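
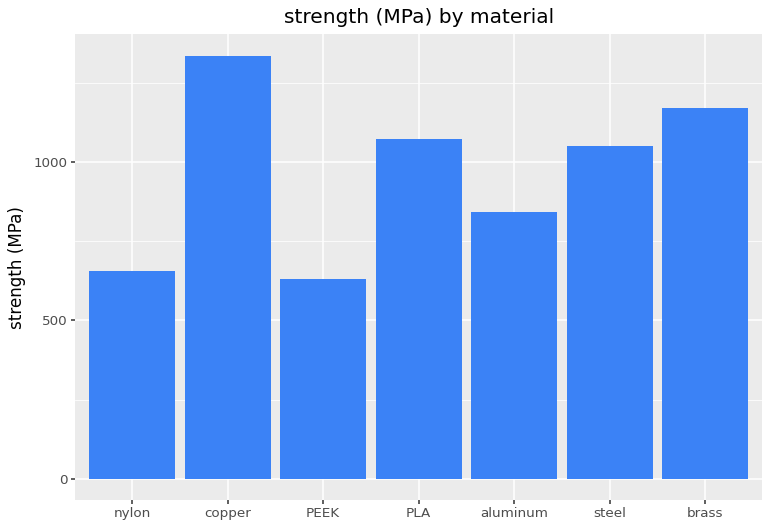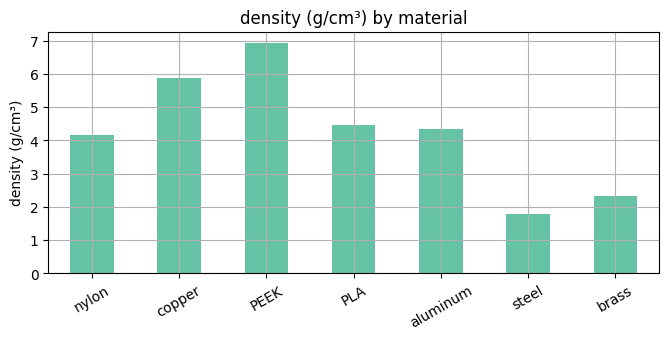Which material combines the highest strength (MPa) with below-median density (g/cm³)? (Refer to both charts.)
brass

Chart 2 median density (g/cm³) ≈ 4; below-median materials: nylon, steel, brass. Among those, brass has the highest strength (MPa) (≈ 1200).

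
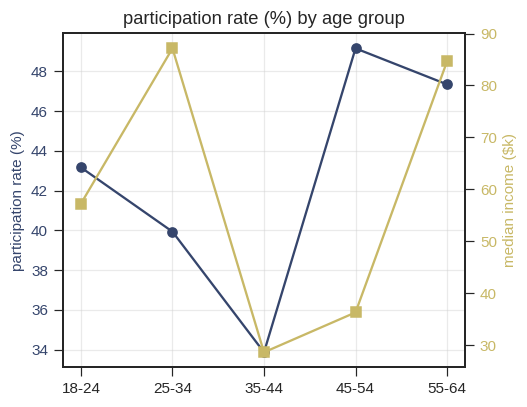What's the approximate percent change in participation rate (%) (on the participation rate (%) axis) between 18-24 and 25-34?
≈ -9.1%

18-24 ≈ 44, 25-34 ≈ 40; (40 − 44) / 44 ≈ -9.1%.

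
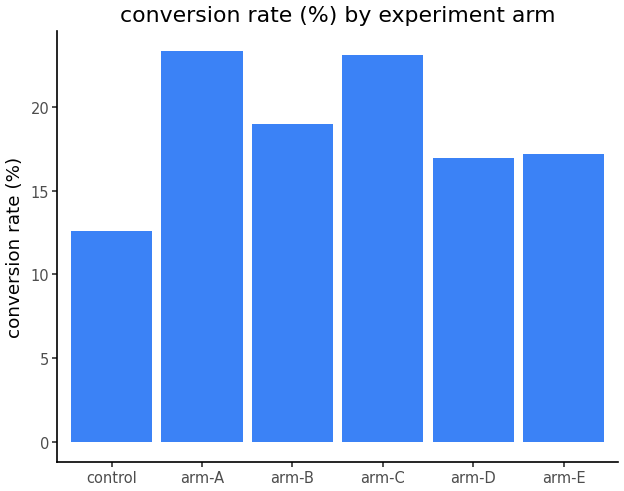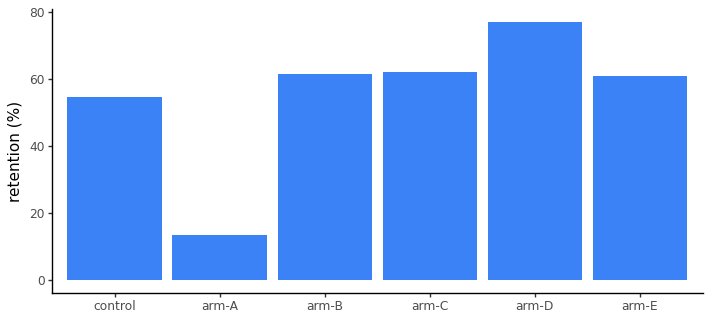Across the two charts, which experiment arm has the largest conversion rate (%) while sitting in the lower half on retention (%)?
Chart 2 median retention (%) ≈ 60; below-median experiment arms: control, arm-A, arm-E. Among those, arm-A has the highest conversion rate (%) (≈ 25).

arm-A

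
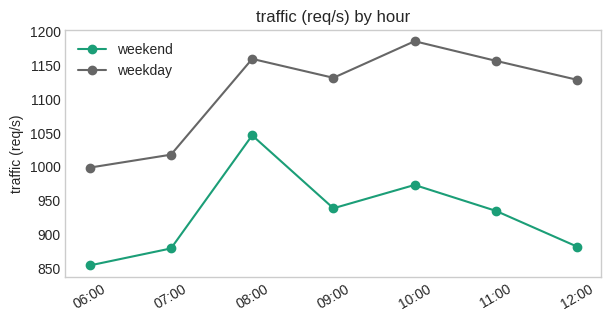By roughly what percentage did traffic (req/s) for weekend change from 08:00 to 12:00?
08:00 ≈ 1050, 12:00 ≈ 900; (900 − 1050) / 1050 ≈ -14.3%.

≈ -14.3%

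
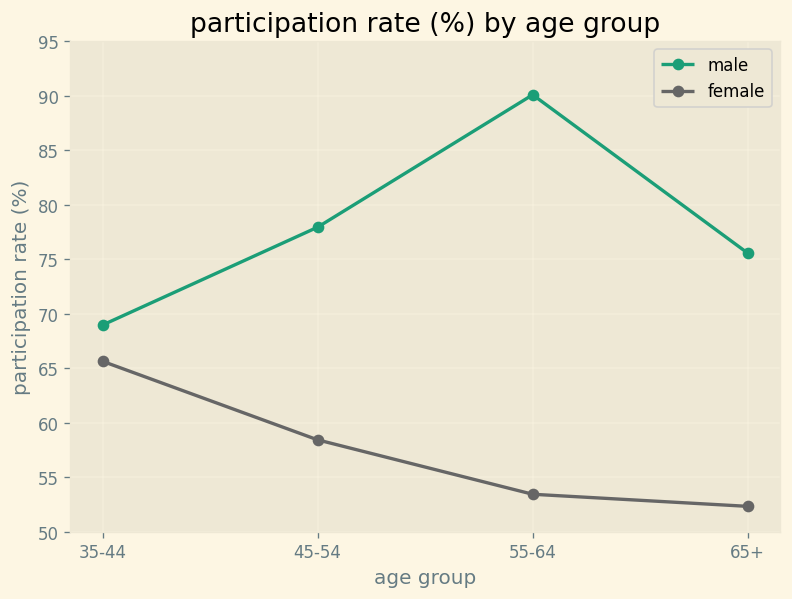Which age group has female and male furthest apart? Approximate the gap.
55-64: female ≈ 55, male ≈ 90 → gap ≈ 35. Next-largest (65+) is only ≈ 25.

55-64, ≈ 35 %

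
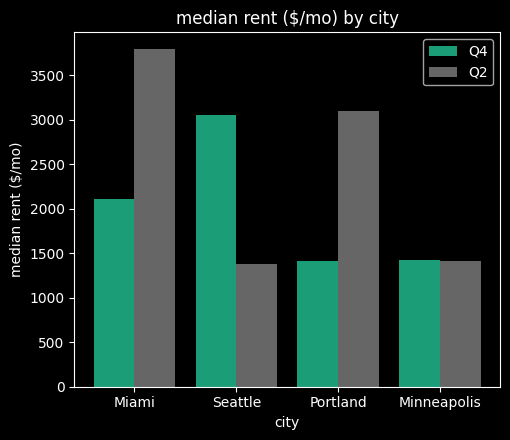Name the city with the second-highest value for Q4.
Top 3 for Q4: Seattle ≈ 3000, Miami ≈ 2000, Minneapolis ≈ 1500.

Miami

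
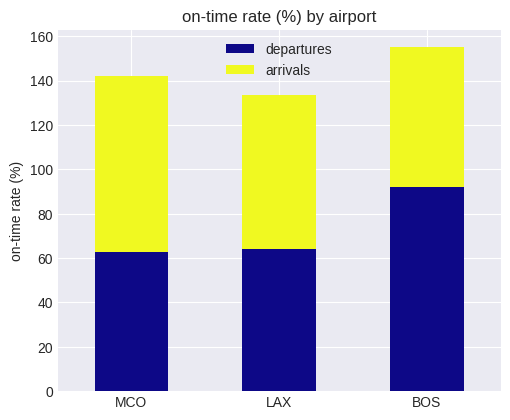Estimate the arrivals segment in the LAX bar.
≈ 80

arrivals top ≈ 140, bottom ≈ 60; segment ≈ 80.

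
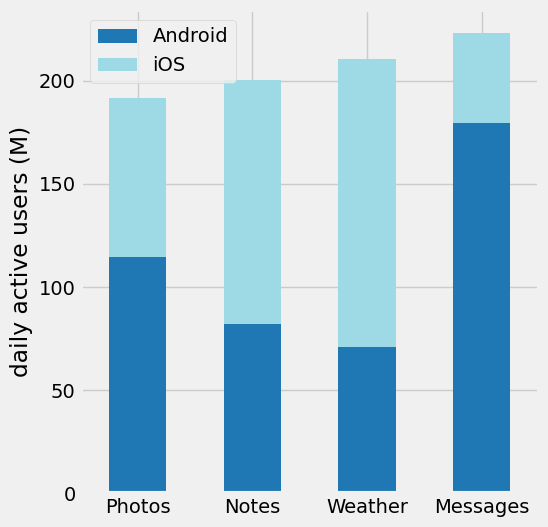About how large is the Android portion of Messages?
≈ 180

Android top ≈ 180, bottom ≈ 0; segment ≈ 180.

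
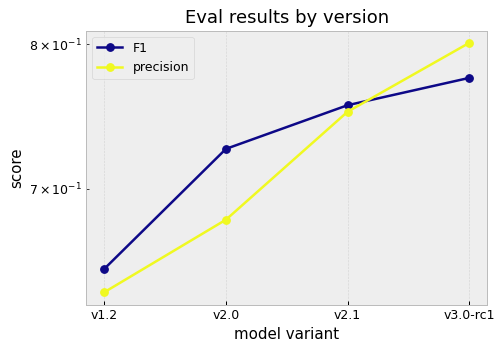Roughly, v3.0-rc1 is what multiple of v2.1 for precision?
v3.0-rc1 ≈ 0.80, v2.1 ≈ 0.76; 0.80/0.76 ≈ 1.05.

≈ 1.05×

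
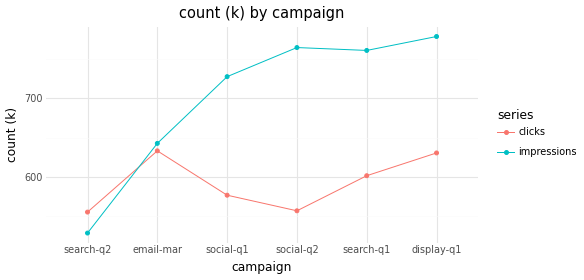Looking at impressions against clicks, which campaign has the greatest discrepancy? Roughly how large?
social-q2, ≈ 225 k

social-q2: impressions ≈ 775, clicks ≈ 550 → gap ≈ 225. Next-largest (search-q1) is only ≈ 150.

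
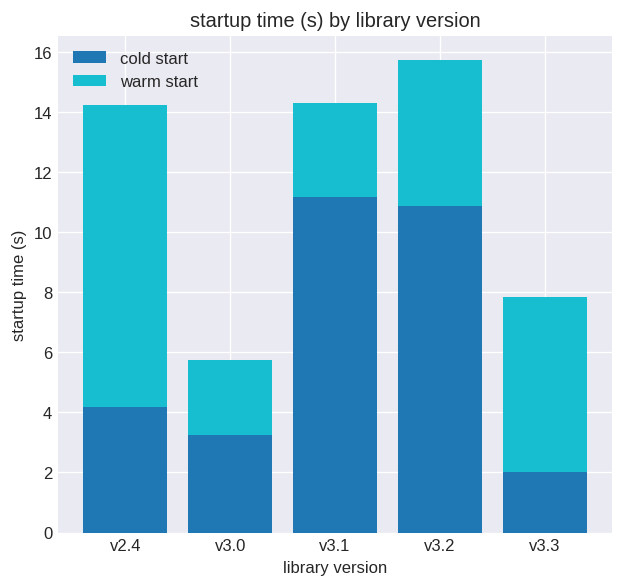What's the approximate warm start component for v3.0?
≈ 2

warm start top ≈ 6, bottom ≈ 4; segment ≈ 2.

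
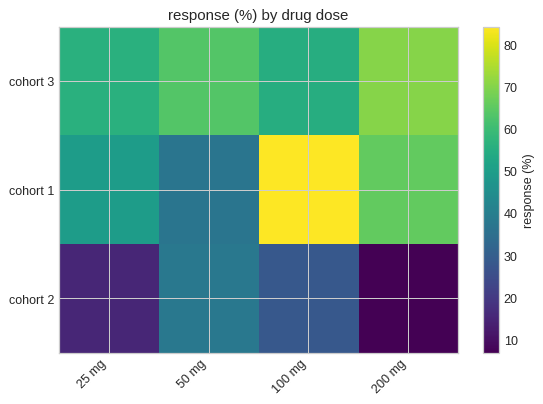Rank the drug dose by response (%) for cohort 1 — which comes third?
Top 4 for cohort 1: 100 mg ≈ 80, 200 mg ≈ 70, 25 mg ≈ 50, 50 mg ≈ 40.

25 mg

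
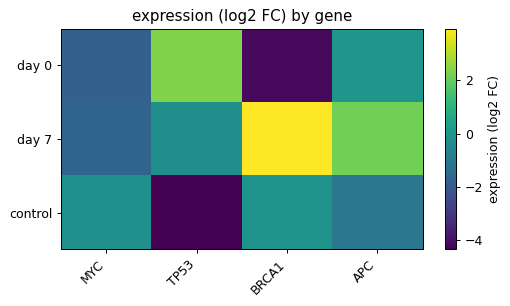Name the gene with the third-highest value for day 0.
Top 4 for day 0: TP53 ≈ 2, APC ≈ 0, MYC ≈ -2, BRCA1 ≈ -4.

MYC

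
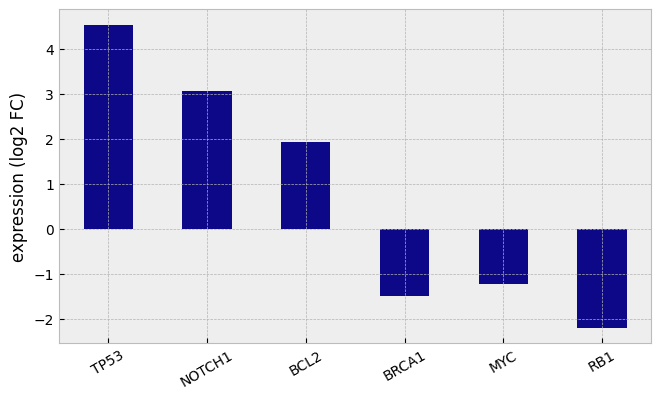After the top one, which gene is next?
NOTCH1

Top 3: TP53 ≈ 5, NOTCH1 ≈ 3, BCL2 ≈ 2.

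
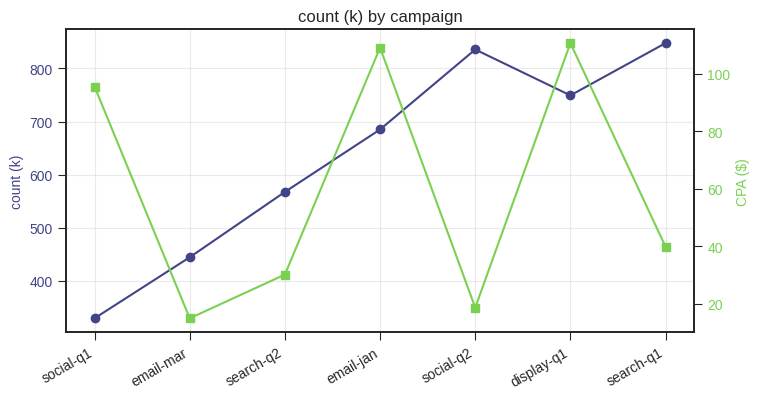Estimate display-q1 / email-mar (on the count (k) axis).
≈ 1.67×

display-q1 ≈ 750, email-mar ≈ 450; 750/450 ≈ 1.67.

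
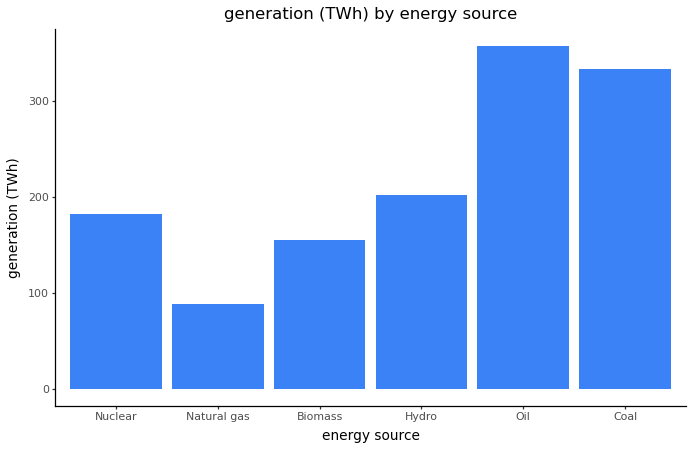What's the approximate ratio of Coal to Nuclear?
≈ 1.75×

Coal ≈ 350, Nuclear ≈ 200; 350/200 ≈ 1.75.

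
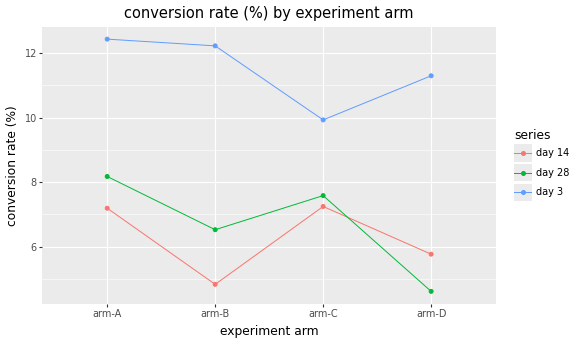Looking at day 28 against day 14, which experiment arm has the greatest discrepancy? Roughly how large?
arm-B, ≈ 2 %

arm-B: day 28 ≈ 7, day 14 ≈ 5 → gap ≈ 2. Next-largest (arm-D) is only ≈ 1.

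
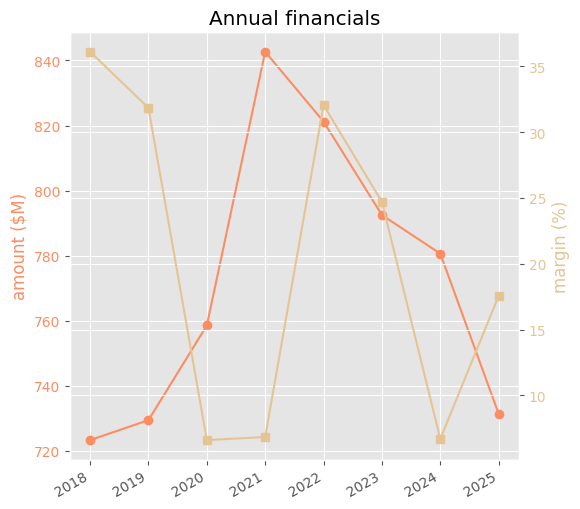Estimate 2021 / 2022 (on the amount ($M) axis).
≈ 1.02×

2021 ≈ 840, 2022 ≈ 820; 840/820 ≈ 1.02.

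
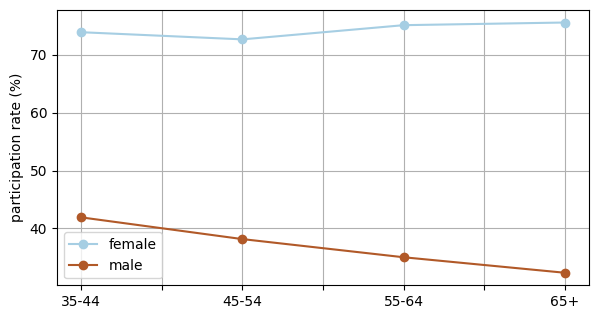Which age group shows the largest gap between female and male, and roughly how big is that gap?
65+: female ≈ 75, male ≈ 30 → gap ≈ 45. Next-largest (55-64) is only ≈ 40.

65+, ≈ 45 %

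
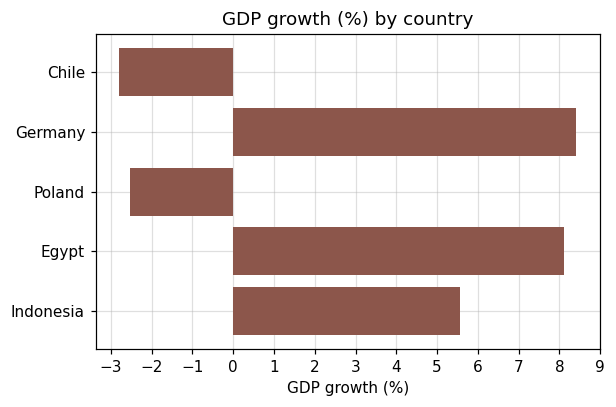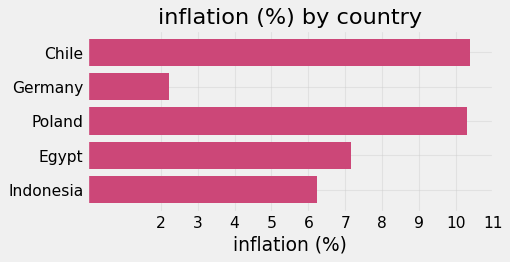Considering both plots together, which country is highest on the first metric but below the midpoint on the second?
Germany

Chart 2 median inflation (%) ≈ 7; below-median countries: Germany, Indonesia. Among those, Germany has the highest GDP growth (%) (≈ 8).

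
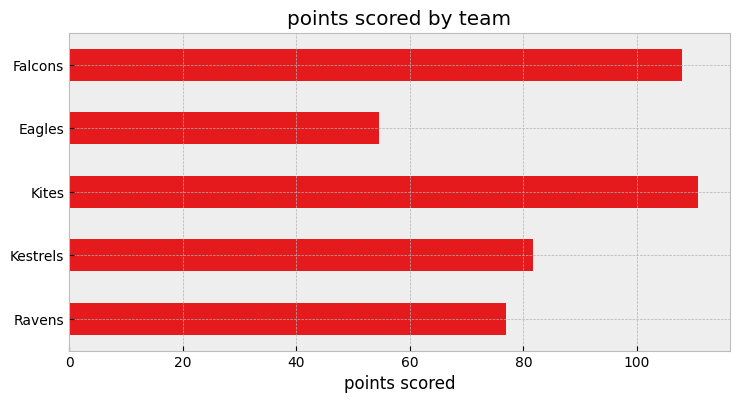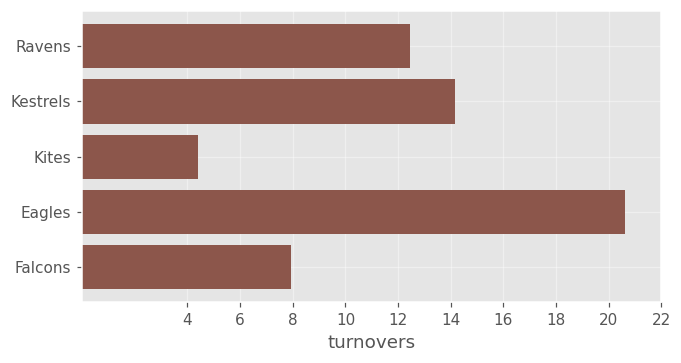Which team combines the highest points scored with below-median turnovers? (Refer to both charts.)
Chart 2 median turnovers ≈ 12; below-median teams: Kites, Falcons. Among those, Kites has the highest points scored (≈ 120).

Kites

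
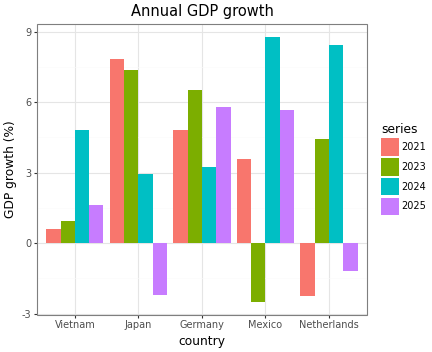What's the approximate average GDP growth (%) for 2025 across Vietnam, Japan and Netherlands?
(2 + -2 + -1) / 3 ≈ 0.

≈ 0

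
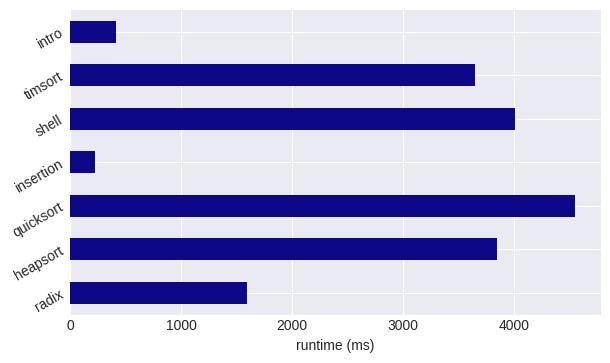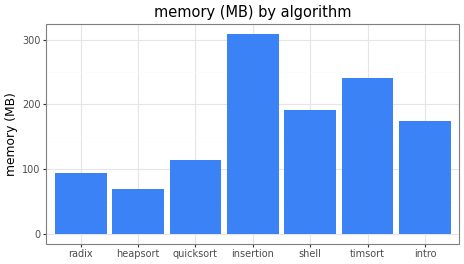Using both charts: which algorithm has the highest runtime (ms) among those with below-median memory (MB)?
Chart 2 median memory (MB) ≈ 150; below-median algorithms: radix, heapsort, quicksort. Among those, quicksort has the highest runtime (ms) (≈ 4500).

quicksort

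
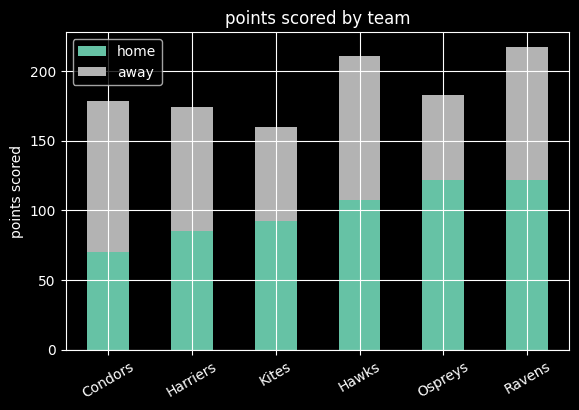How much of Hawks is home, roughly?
home top ≈ 100, bottom ≈ 0; segment ≈ 100.

≈ 100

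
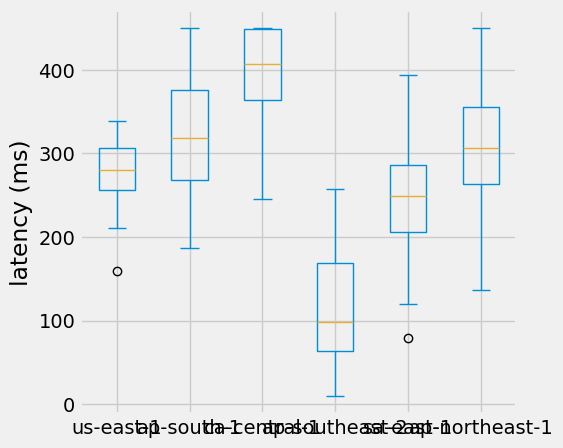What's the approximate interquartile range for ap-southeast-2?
≈ 100

Q3 ≈ 175, Q1 ≈ 75; IQR ≈ 100.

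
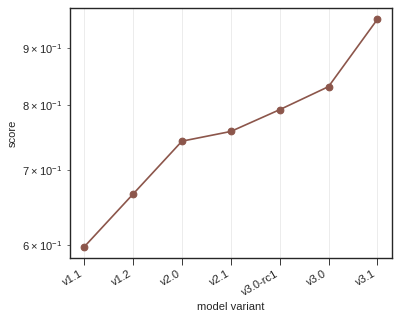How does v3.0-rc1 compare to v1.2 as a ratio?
≈ 1.23×

v3.0-rc1 ≈ 0.80, v1.2 ≈ 0.65; 0.80/0.65 ≈ 1.23.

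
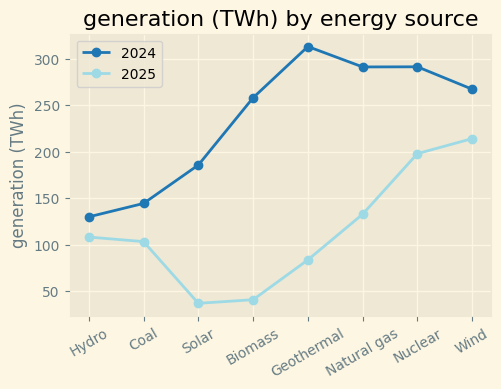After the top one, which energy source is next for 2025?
Top 3 for 2025: Wind ≈ 225, Nuclear ≈ 200, Natural gas ≈ 125.

Nuclear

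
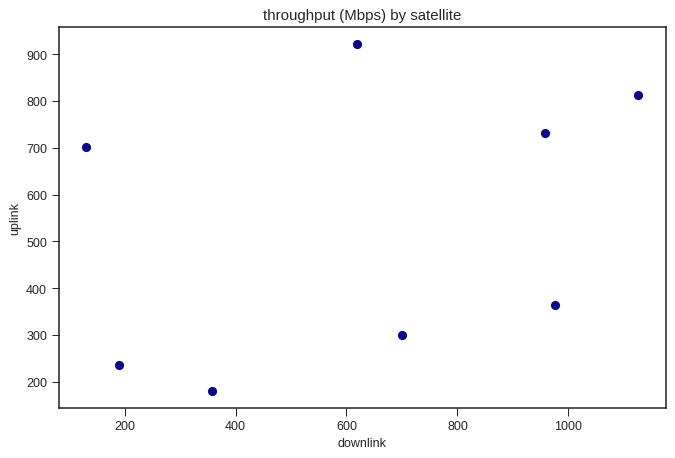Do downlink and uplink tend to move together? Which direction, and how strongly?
Points are positively correlated; weak (|r| ≈ 0.3).

positive, weak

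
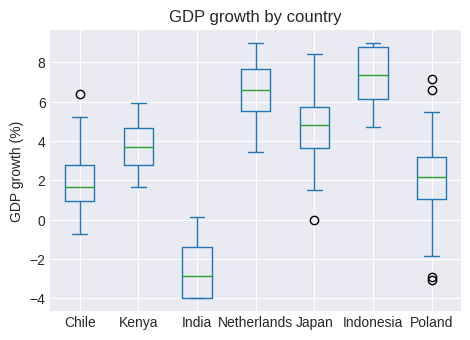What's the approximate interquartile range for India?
≈ 3

Q3 ≈ -1, Q1 ≈ -4; IQR ≈ 3.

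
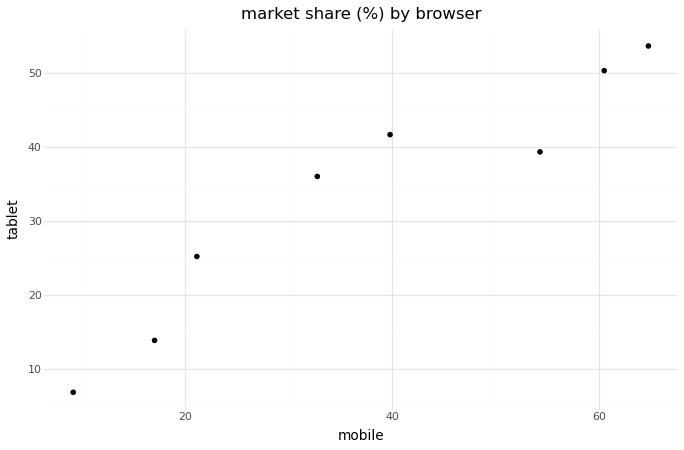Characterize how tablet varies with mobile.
Points are positively correlated; strong (|r| ≈ 1.0).

positive, strong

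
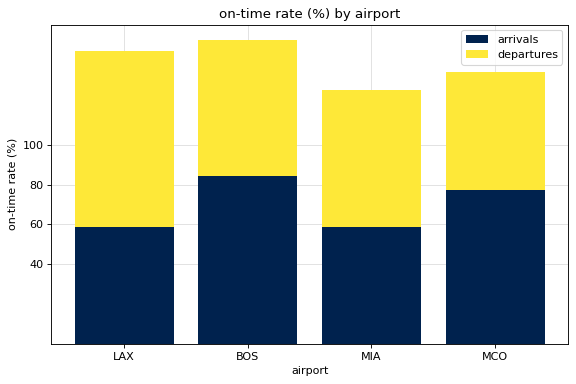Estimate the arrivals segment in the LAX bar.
≈ 60

arrivals top ≈ 60, bottom ≈ 0; segment ≈ 60.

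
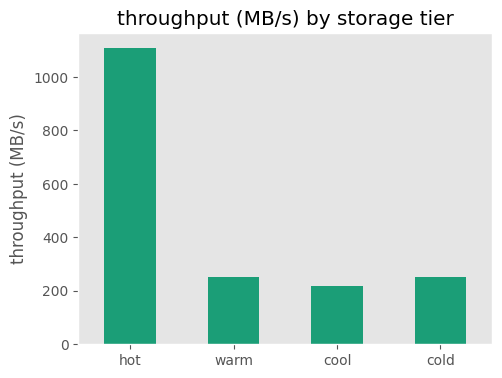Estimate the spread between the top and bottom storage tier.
≈ 900

Max hot ≈ 1100, min cool ≈ 200; range ≈ 900.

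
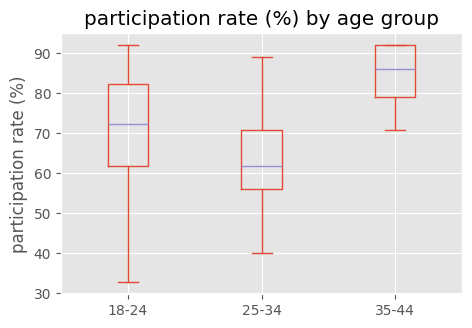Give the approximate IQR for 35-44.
≈ 12

Q3 ≈ 92, Q1 ≈ 80; IQR ≈ 12.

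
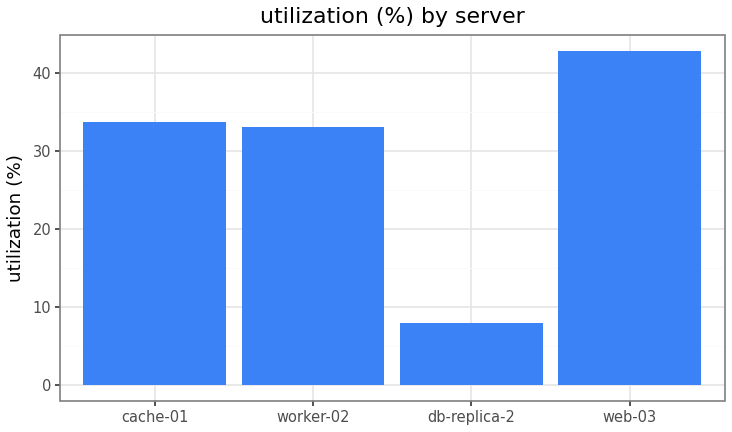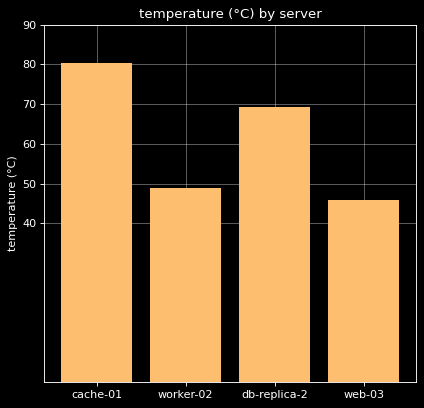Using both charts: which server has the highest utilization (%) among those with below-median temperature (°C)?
web-03

Chart 2 median temperature (°C) ≈ 60; below-median servers: worker-02, web-03. Among those, web-03 has the highest utilization (%) (≈ 45).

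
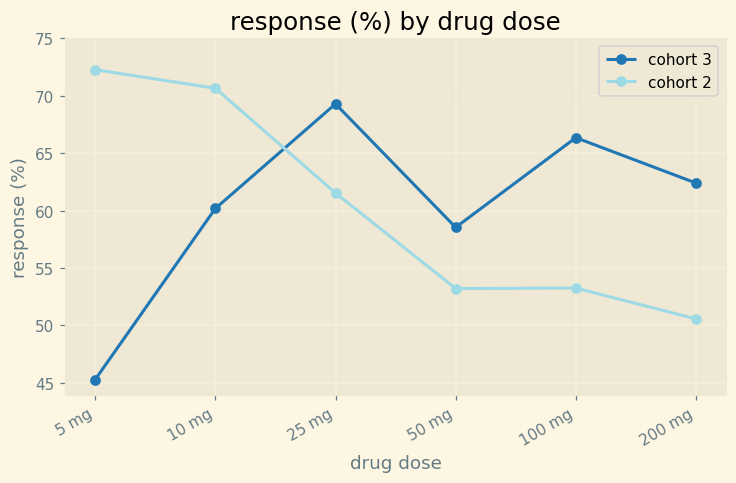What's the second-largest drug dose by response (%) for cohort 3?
100 mg

Top 3 for cohort 3: 25 mg ≈ 70, 100 mg ≈ 65, 200 mg ≈ 60.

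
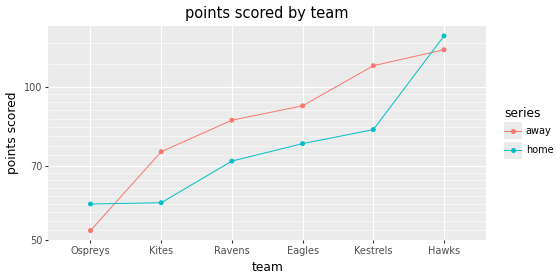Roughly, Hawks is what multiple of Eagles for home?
Hawks ≈ 130, Eagles ≈ 80; 130/80 ≈ 1.62.

≈ 1.62×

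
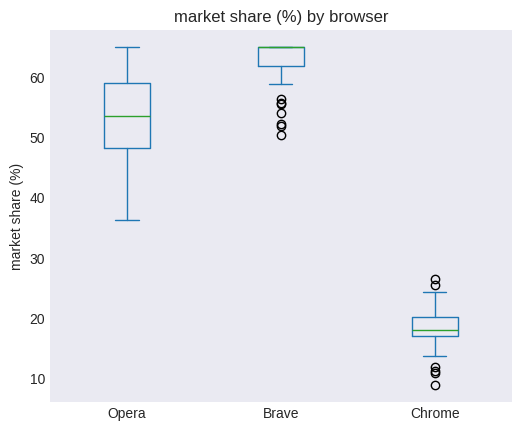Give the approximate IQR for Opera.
Q3 ≈ 60, Q1 ≈ 50; IQR ≈ 10.

≈ 10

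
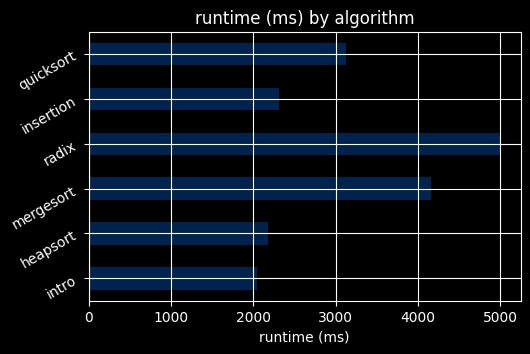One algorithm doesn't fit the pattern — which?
radix ≈ 5000; the rest sit between ≈ 2000 and ≈ 4000.

radix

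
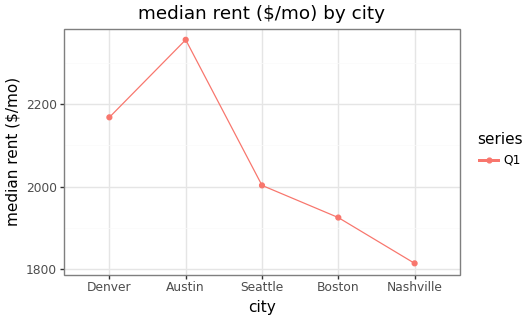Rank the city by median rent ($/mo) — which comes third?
Top 4: Austin ≈ 2350, Denver ≈ 2150, Seattle ≈ 2000, Boston ≈ 1900.

Seattle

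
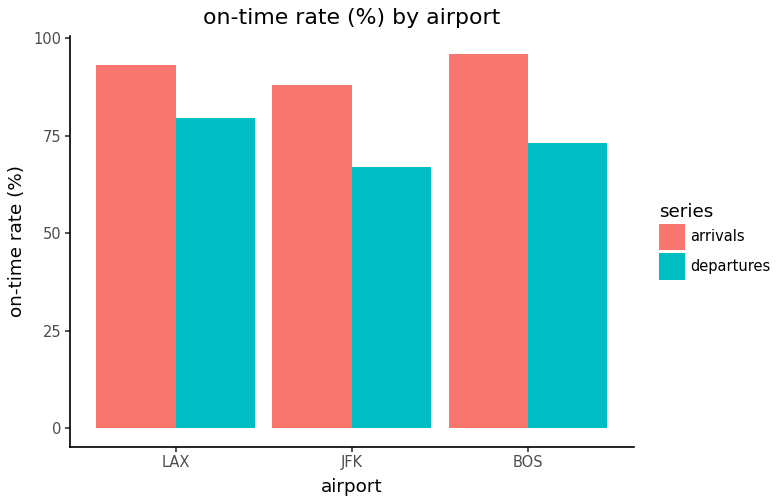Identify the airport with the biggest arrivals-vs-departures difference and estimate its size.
BOS: arrivals ≈ 100, departures ≈ 70 → gap ≈ 30. Next-largest (JFK) is only ≈ 20.

BOS, ≈ 30 %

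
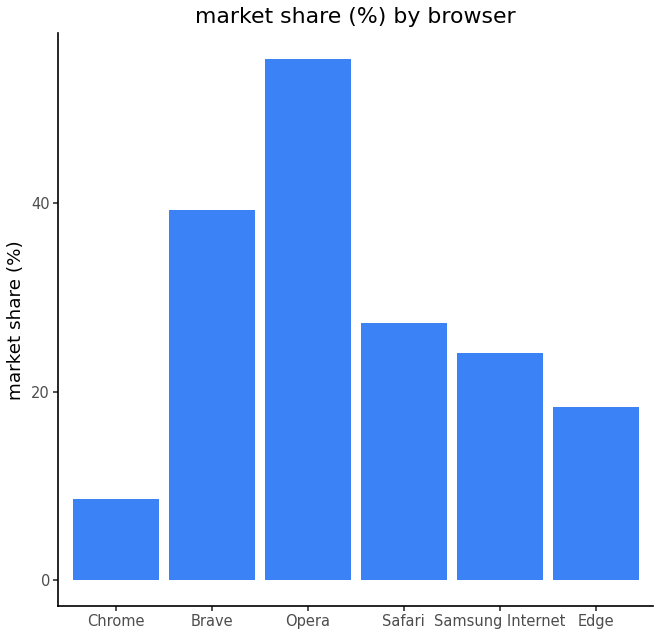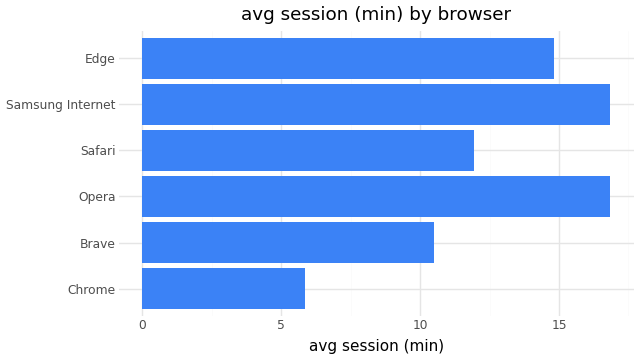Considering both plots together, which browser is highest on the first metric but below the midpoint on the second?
Chart 2 median avg session (min) ≈ 14; below-median browsers: Chrome, Brave, Safari. Among those, Brave has the highest market share (%) (≈ 40).

Brave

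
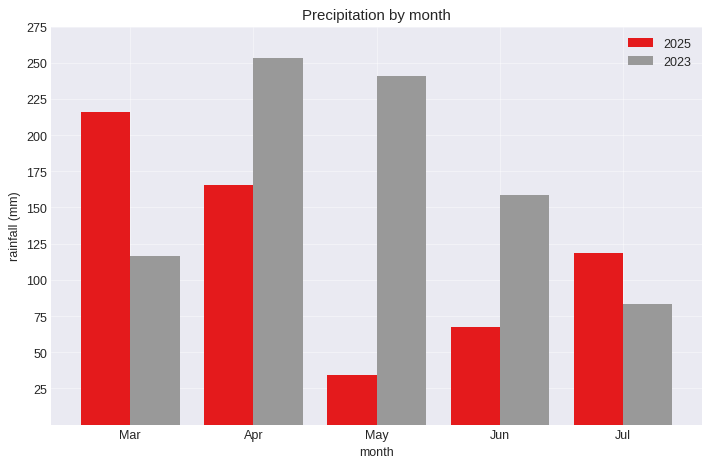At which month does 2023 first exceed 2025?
Apr

Mar: 2023 ≈ 125 vs 2025 ≈ 225 (not yet); Apr: 2023 ≈ 250 vs 2025 ≈ 175 (first crossover).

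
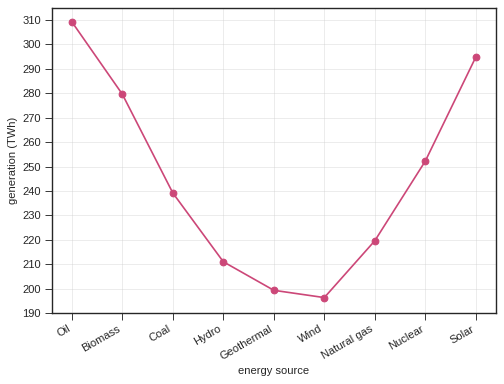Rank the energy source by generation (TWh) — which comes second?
Top 3: Oil ≈ 310, Solar ≈ 290, Biomass ≈ 280.

Solar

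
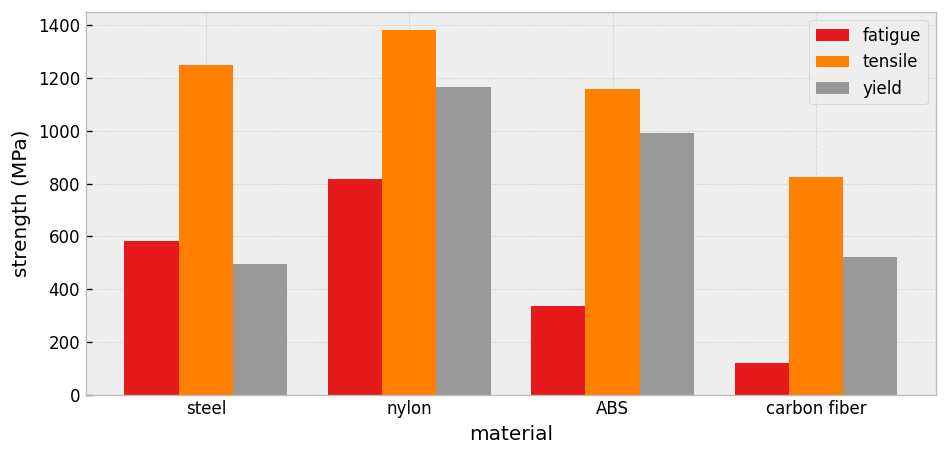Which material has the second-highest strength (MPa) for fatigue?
steel

Top 3 for fatigue: nylon ≈ 800, steel ≈ 600, ABS ≈ 400.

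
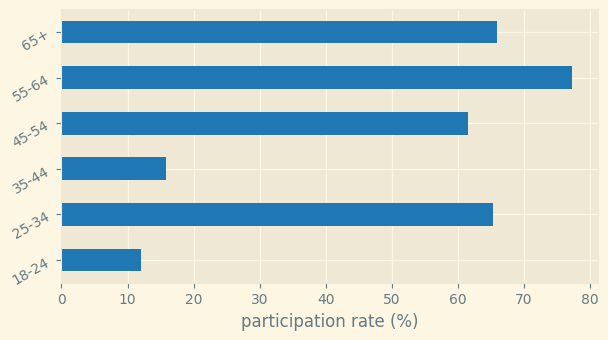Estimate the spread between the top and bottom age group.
Max 55-64 ≈ 80, min 18-24 ≈ 10; range ≈ 70.

≈ 70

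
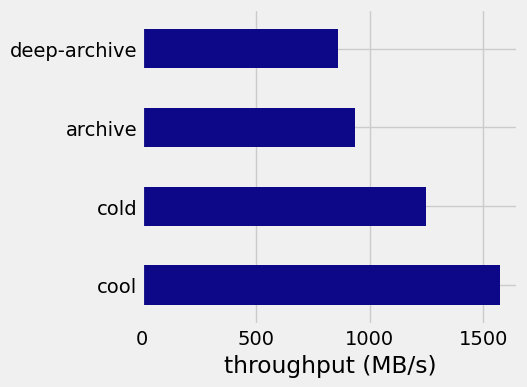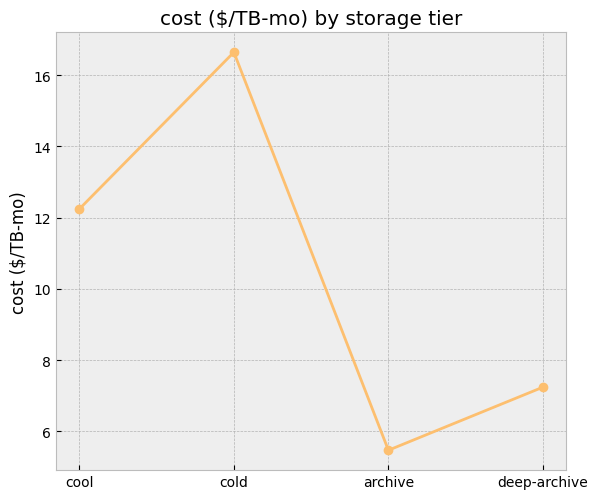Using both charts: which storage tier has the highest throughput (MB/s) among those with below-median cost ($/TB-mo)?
archive

Chart 2 median cost ($/TB-mo) ≈ 10; below-median storage tiers: archive, deep-archive. Among those, archive has the highest throughput (MB/s) (≈ 1000).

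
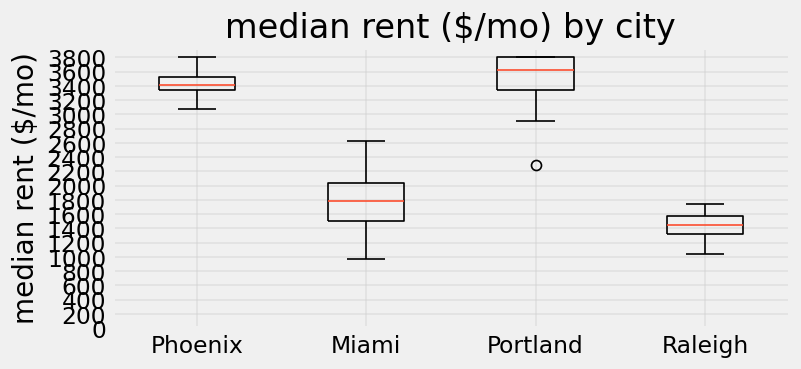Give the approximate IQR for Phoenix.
Q3 ≈ 3600, Q1 ≈ 3400; IQR ≈ 200.

≈ 200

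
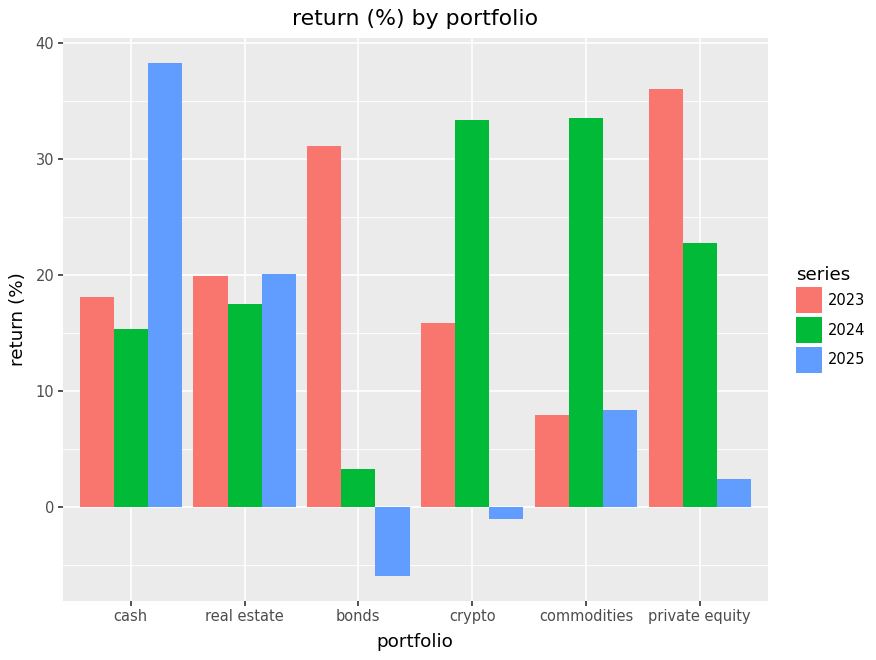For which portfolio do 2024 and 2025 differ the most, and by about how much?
crypto, ≈ 35 %

crypto: 2024 ≈ 35, 2025 ≈ 0 → gap ≈ 35. Next-largest (commodities) is only ≈ 25.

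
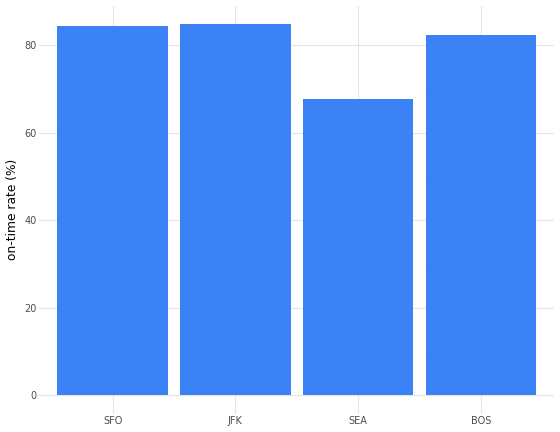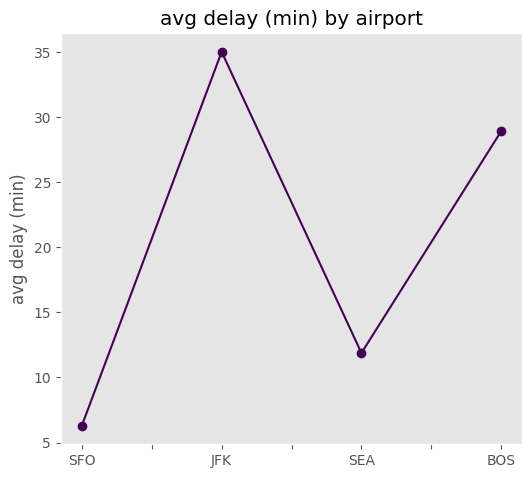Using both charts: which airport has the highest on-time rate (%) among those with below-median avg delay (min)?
SFO

Chart 2 median avg delay (min) ≈ 20; below-median airports: SFO, SEA. Among those, SFO has the highest on-time rate (%) (≈ 80).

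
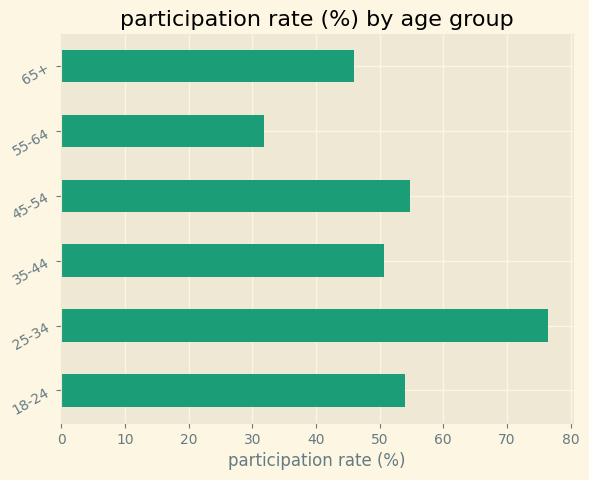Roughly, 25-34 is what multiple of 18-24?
≈ 1.6×

25-34 ≈ 80, 18-24 ≈ 50; 80/50 ≈ 1.6.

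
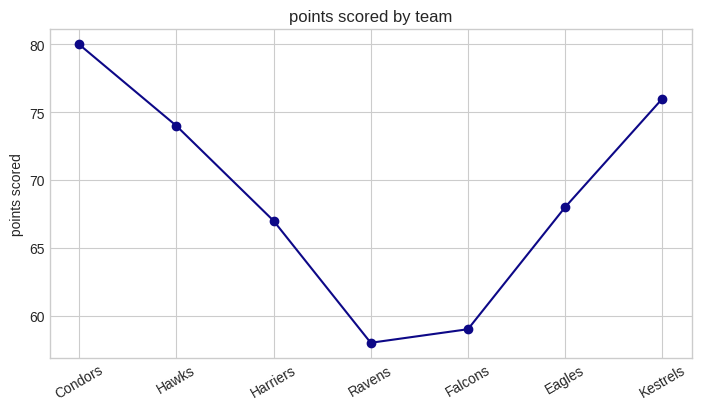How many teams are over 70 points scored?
3

Above 70: Condors, Hawks, Kestrels.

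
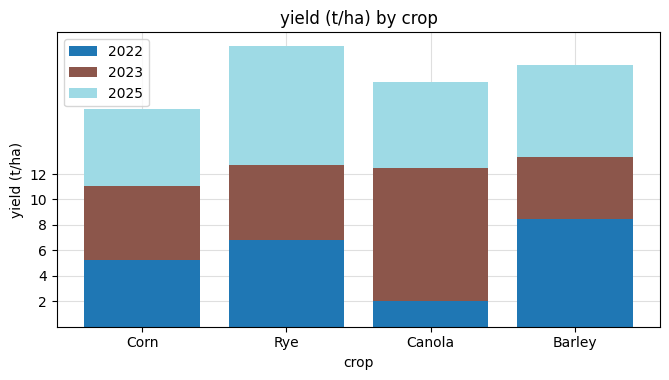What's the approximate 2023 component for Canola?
≈ 10

2023 top ≈ 12, bottom ≈ 2; segment ≈ 10.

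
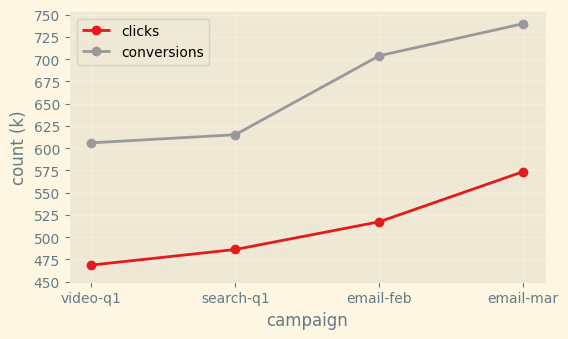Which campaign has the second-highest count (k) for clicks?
Top 3 for clicks: email-mar ≈ 575, email-feb ≈ 525, search-q1 ≈ 475.

email-feb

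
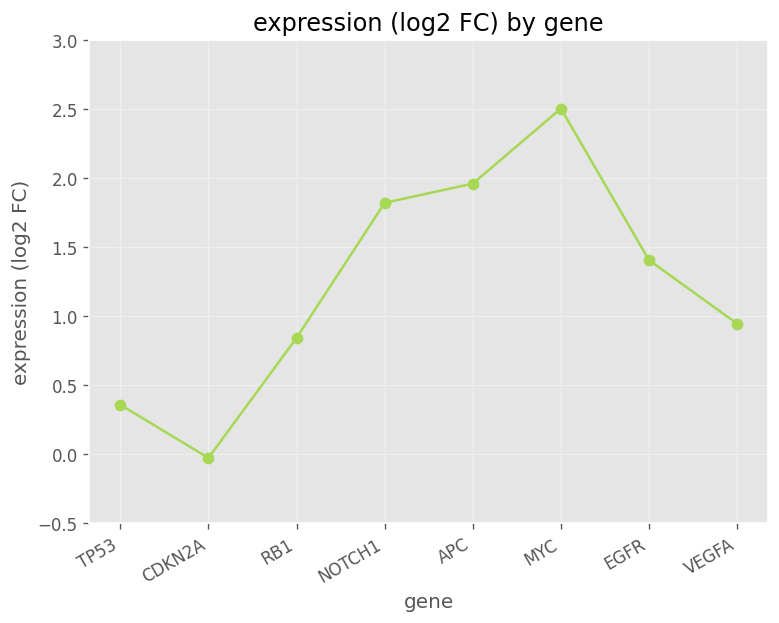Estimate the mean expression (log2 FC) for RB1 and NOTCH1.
(1.0 + 2.0) / 2 ≈ 1.5.

≈ 1.5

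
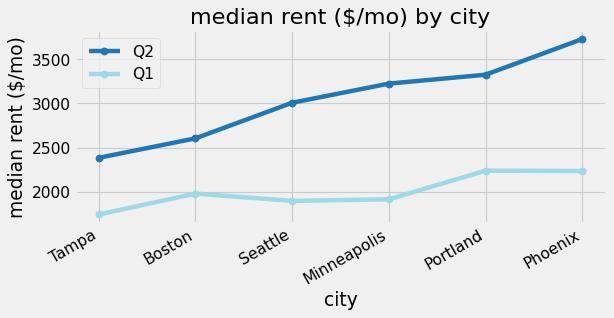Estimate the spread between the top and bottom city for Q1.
≈ 400

Max Portland ≈ 2200, min Tampa ≈ 1800; range ≈ 400.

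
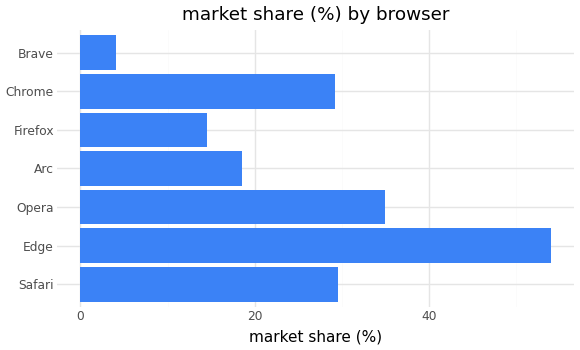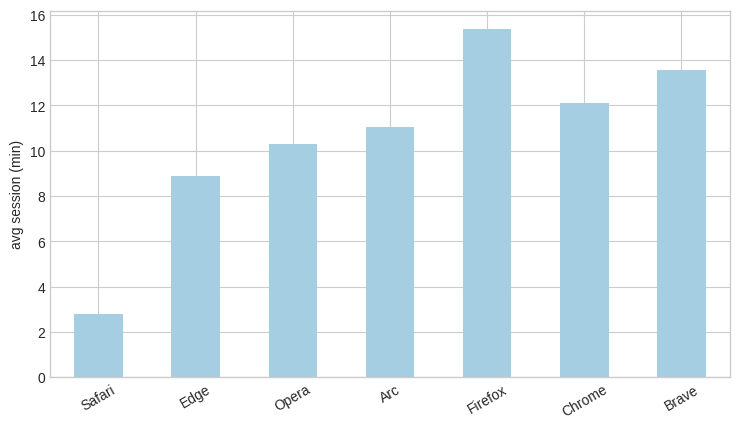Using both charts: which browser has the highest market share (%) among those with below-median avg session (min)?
Edge

Chart 2 median avg session (min) ≈ 12; below-median browsers: Safari, Edge, Opera. Among those, Edge has the highest market share (%) (≈ 55).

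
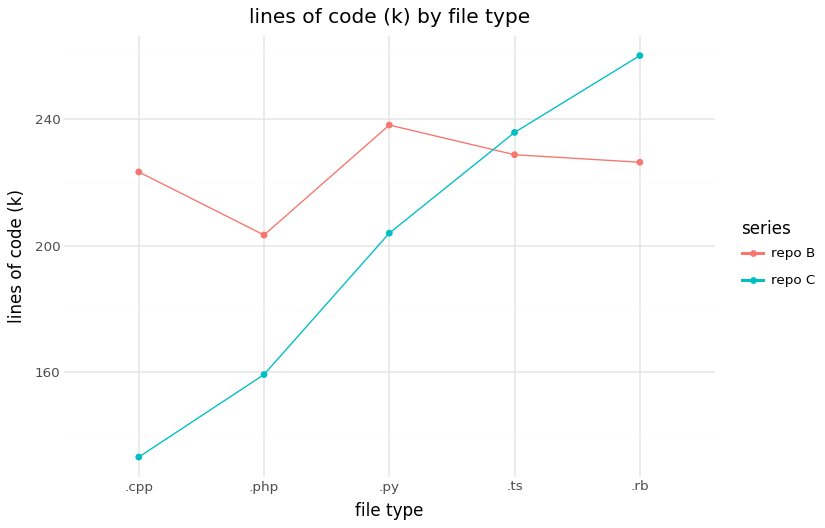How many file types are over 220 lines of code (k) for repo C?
Above 220: .ts, .rb.

2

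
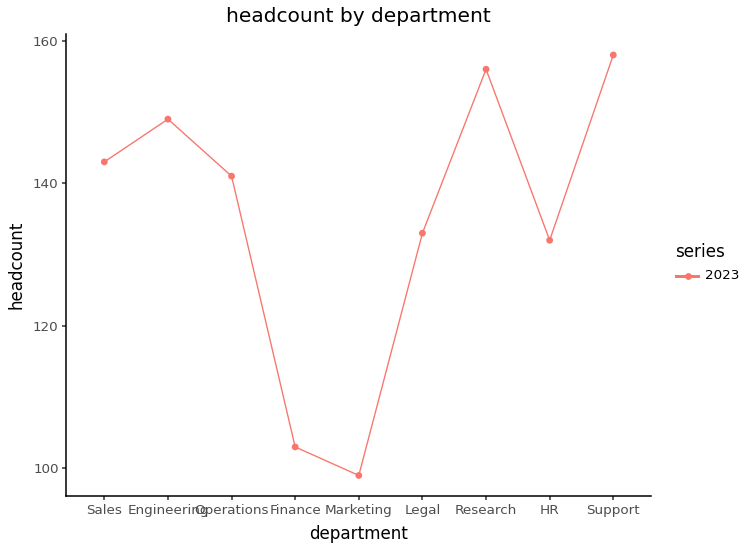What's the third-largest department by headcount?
Top 4: Support ≈ 160, Research ≈ 155, Engineering ≈ 150, Sales ≈ 145.

Engineering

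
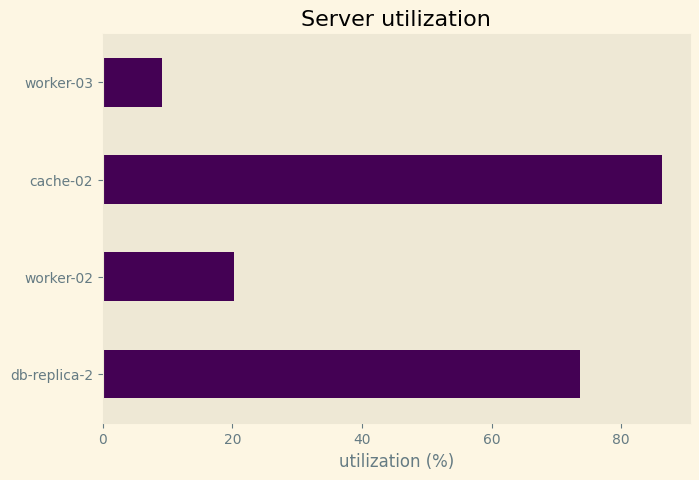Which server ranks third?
Top 4: cache-02 ≈ 90, db-replica-2 ≈ 70, worker-02 ≈ 20, worker-03 ≈ 10.

worker-02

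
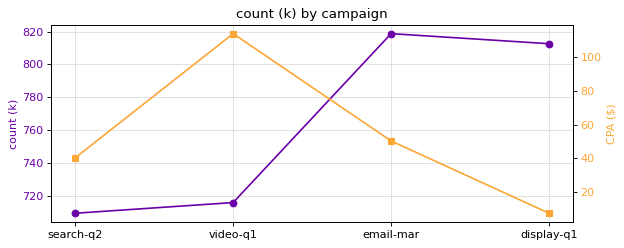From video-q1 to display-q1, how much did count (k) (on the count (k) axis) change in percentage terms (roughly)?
video-q1 ≈ 720, display-q1 ≈ 810; (810 − 720) / 720 ≈ +12.5%.

≈ +12.5%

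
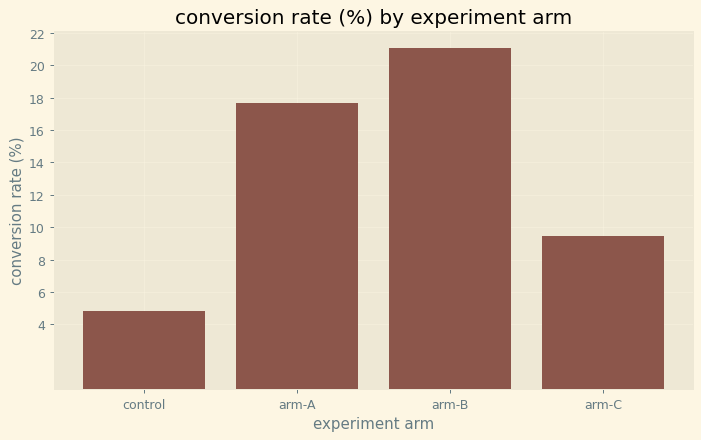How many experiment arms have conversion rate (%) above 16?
Above 16: arm-A, arm-B.

2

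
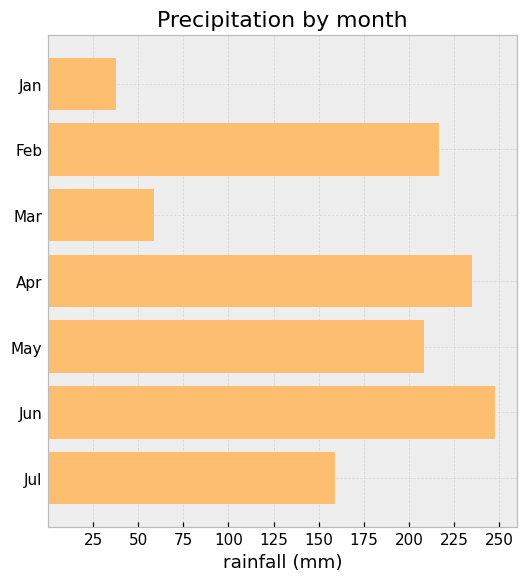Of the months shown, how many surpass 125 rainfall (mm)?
5

Above 125: Feb, Apr, May, Jun, Jul.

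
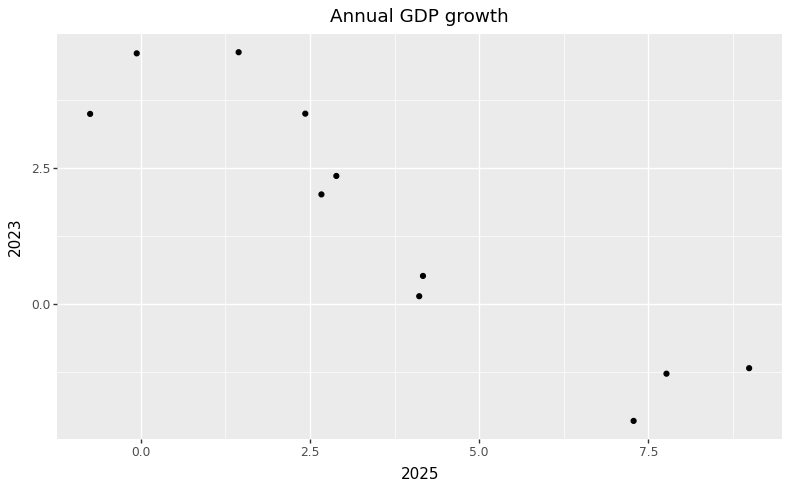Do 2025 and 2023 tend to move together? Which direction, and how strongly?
Points are negatively correlated; strong (|r| ≈ 0.9).

negative, strong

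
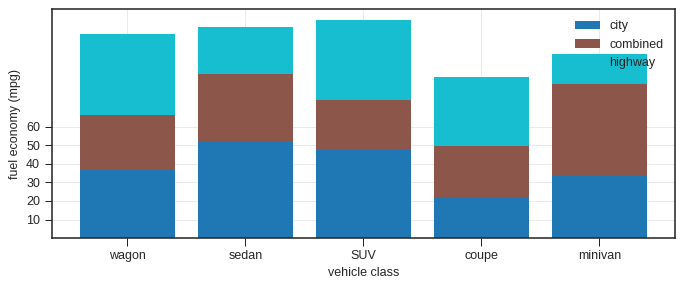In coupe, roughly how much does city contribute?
city top ≈ 20, bottom ≈ 0; segment ≈ 20.

≈ 20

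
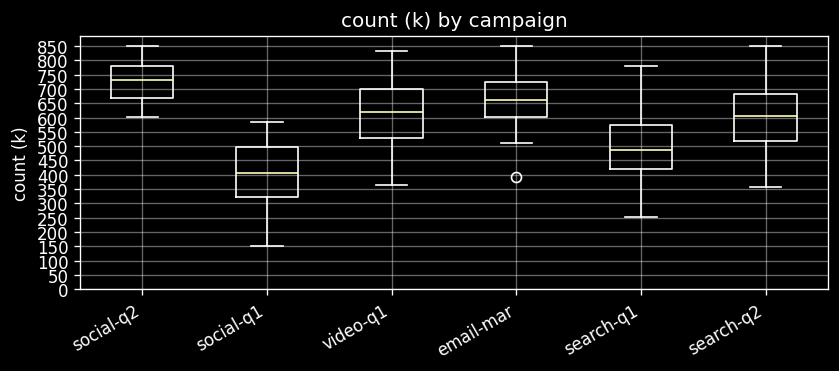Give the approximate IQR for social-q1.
≈ 200

Q3 ≈ 500, Q1 ≈ 300; IQR ≈ 200.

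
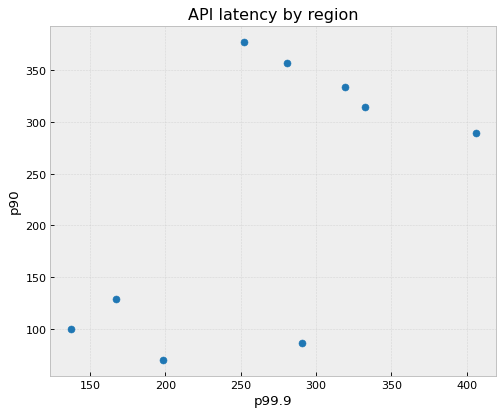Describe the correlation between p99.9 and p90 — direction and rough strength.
Points are positively correlated; moderate (|r| ≈ 0.6).

positive, moderate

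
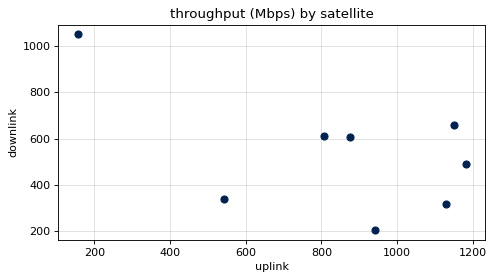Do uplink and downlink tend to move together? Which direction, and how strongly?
negative, moderate

Points are negatively correlated; moderate (|r| ≈ 0.6).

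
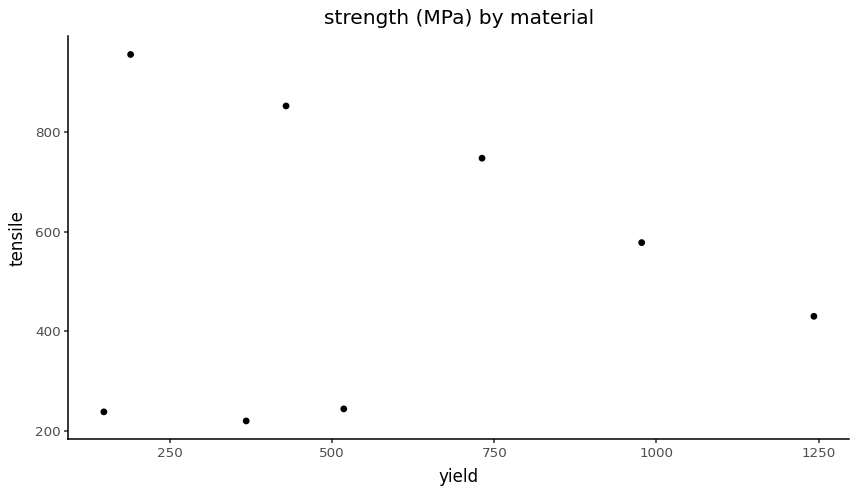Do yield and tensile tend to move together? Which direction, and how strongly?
Points are roughly uncorrelated; weak (|r| ≈ 0.0).

no clear correlation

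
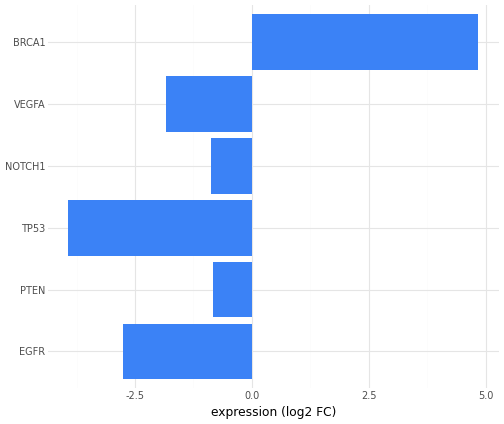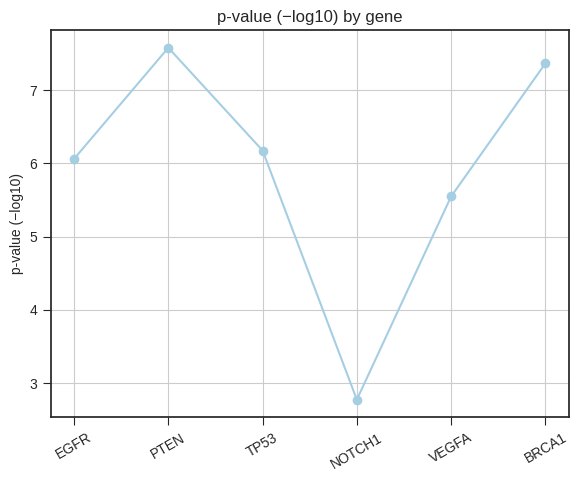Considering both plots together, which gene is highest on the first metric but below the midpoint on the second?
Chart 2 median p-value (−log10) ≈ 6; below-median genes: EGFR, NOTCH1, VEGFA. Among those, NOTCH1 has the highest expression (log2 FC) (≈ -1).

NOTCH1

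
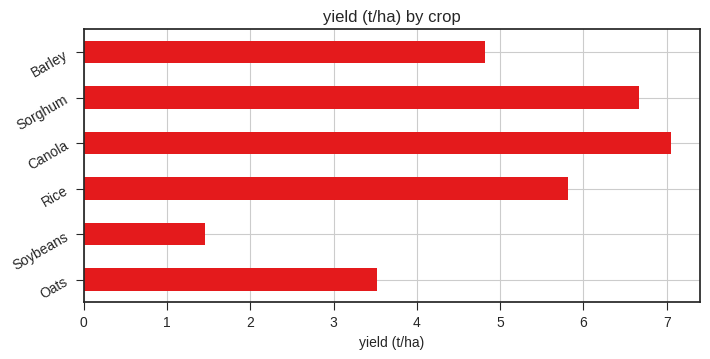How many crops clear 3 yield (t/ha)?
5

Above 3: Oats, Rice, Canola, Sorghum, Barley.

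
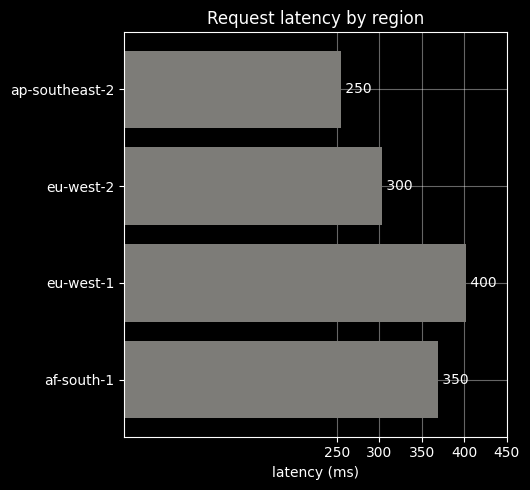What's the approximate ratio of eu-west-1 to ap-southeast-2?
eu-west-1 ≈ 400, ap-southeast-2 ≈ 250; 400/250 ≈ 1.6.

≈ 1.6×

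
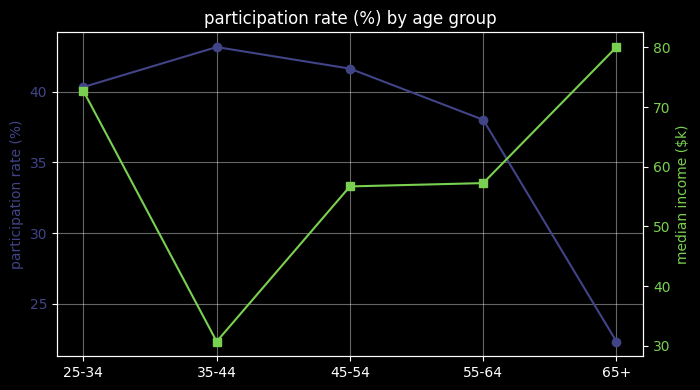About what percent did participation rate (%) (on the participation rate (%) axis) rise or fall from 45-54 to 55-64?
45-54 ≈ 42, 55-64 ≈ 38; (38 − 42) / 42 ≈ -9.5%.

≈ -9.5%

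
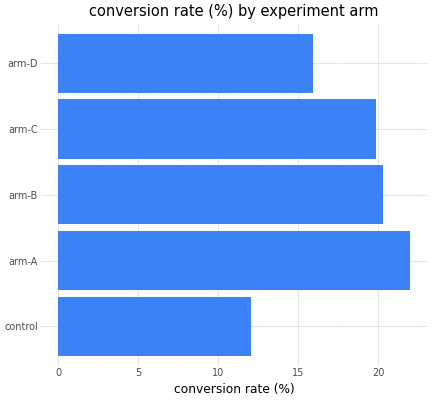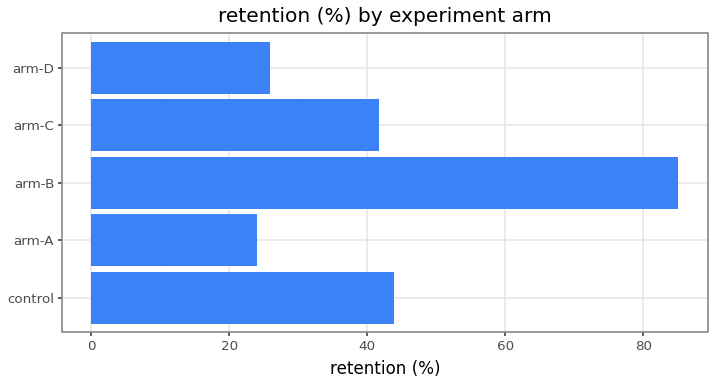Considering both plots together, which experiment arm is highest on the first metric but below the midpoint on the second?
arm-A

Chart 2 median retention (%) ≈ 40; below-median experiment arms: arm-A, arm-D. Among those, arm-A has the highest conversion rate (%) (≈ 20).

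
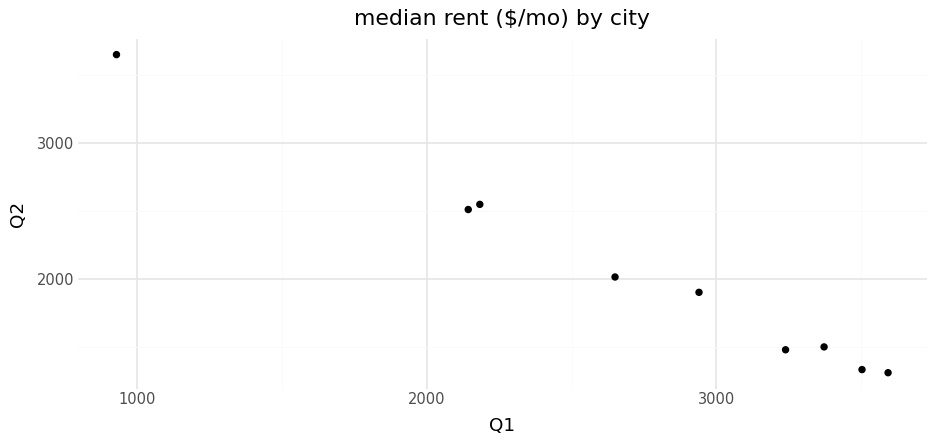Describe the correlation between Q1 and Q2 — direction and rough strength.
negative, strong

Points are negatively correlated; strong (|r| ≈ 1.0).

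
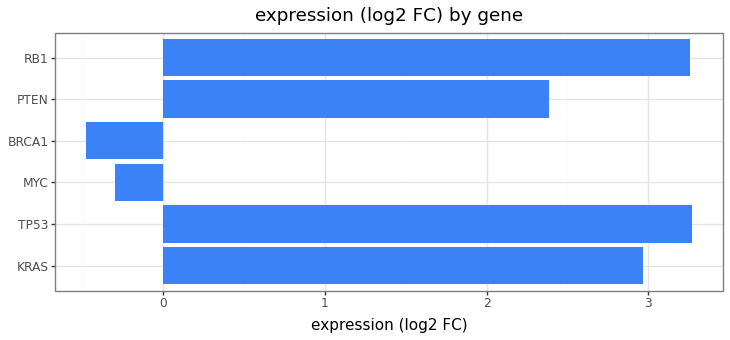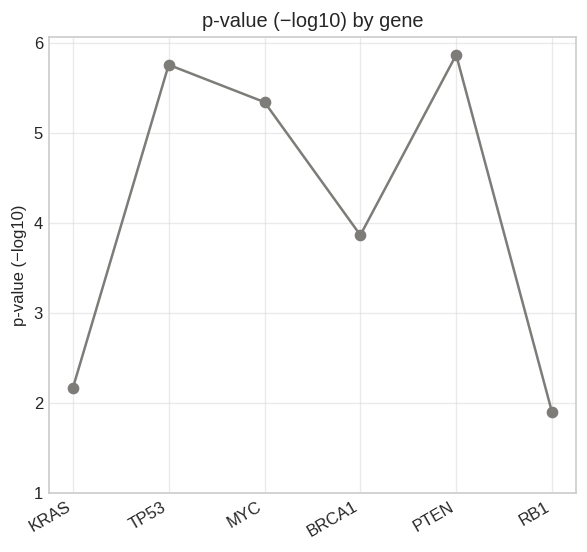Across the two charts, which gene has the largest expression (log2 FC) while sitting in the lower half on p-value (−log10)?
Chart 2 median p-value (−log10) ≈ 5; below-median genes: KRAS, BRCA1, RB1. Among those, RB1 has the highest expression (log2 FC) (≈ 3.5).

RB1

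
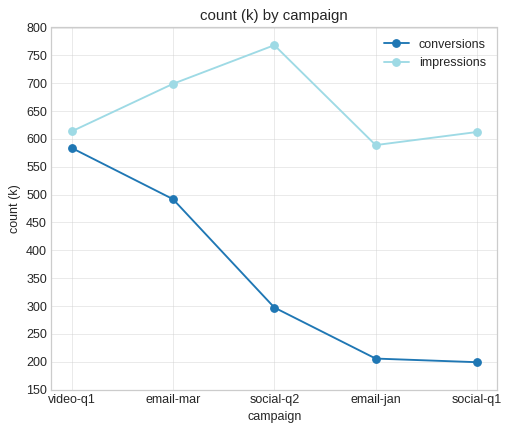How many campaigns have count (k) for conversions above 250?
Above 250: video-q1, email-mar, social-q2.

3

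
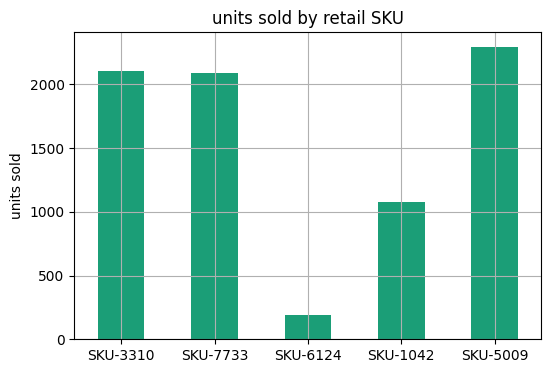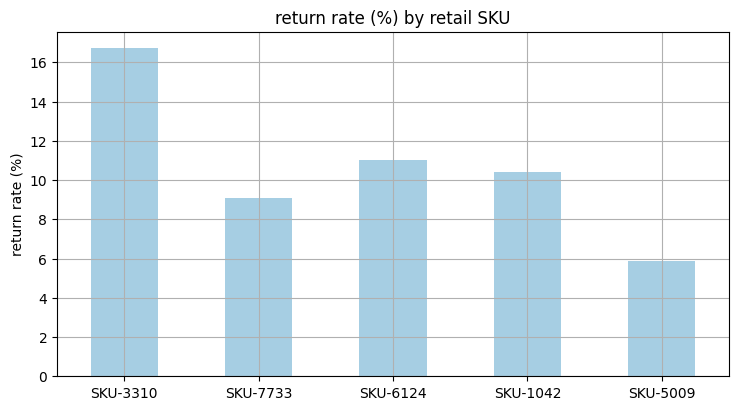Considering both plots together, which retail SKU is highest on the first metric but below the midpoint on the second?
Chart 2 median return rate (%) ≈ 10; below-median retail SKUs: SKU-7733, SKU-5009. Among those, SKU-5009 has the highest units sold (≈ 2500).

SKU-5009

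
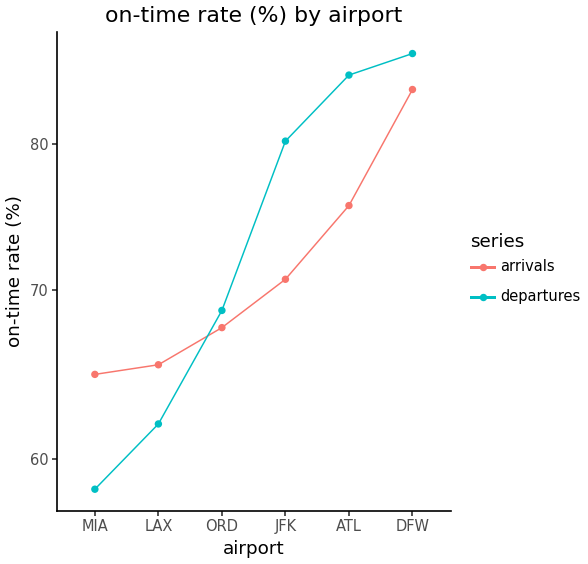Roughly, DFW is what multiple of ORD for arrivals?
DFW ≈ 85, ORD ≈ 70; 85/70 ≈ 1.21.

≈ 1.21×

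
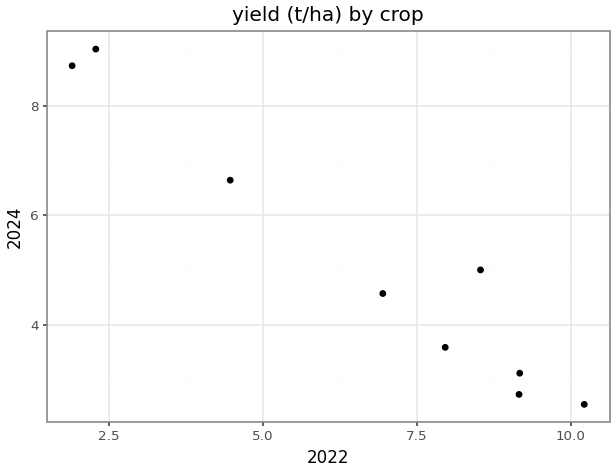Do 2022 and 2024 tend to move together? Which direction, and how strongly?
negative, strong

Points are negatively correlated; strong (|r| ≈ 1.0).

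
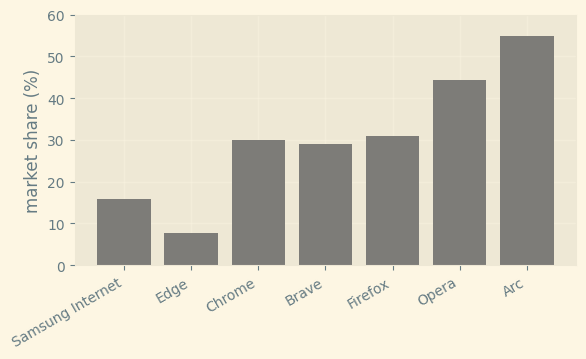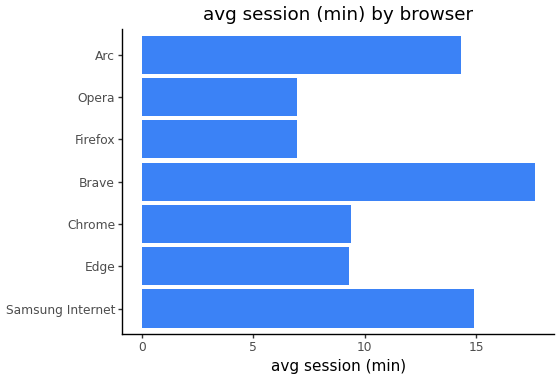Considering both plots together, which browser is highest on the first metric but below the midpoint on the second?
Chart 2 median avg session (min) ≈ 10; below-median browsers: Edge, Firefox, Opera. Among those, Opera has the highest market share (%) (≈ 40).

Opera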